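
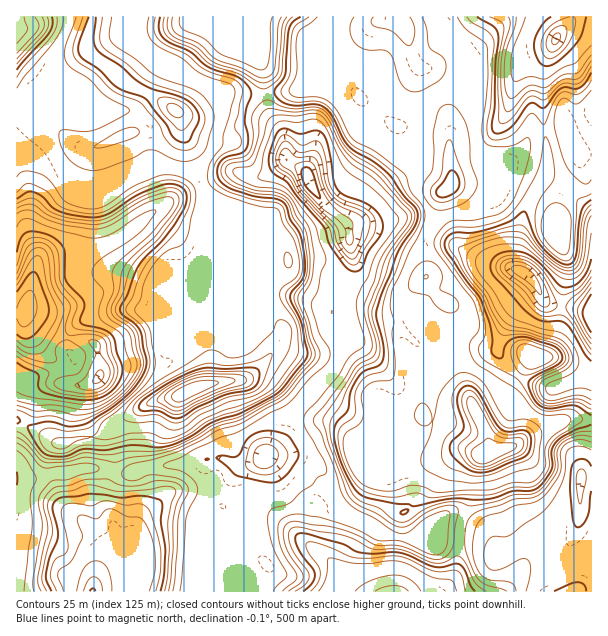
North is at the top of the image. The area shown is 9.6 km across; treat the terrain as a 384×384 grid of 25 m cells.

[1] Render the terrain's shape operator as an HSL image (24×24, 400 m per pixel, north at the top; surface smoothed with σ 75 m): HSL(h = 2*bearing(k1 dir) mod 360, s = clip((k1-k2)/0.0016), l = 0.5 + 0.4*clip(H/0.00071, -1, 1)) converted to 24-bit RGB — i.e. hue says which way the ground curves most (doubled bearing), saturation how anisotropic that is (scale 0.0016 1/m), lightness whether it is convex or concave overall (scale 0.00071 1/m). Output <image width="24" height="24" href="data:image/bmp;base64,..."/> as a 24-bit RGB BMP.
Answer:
<image width="24" height="24" href="data:image/bmp;base64,Qk32BgAAAAAAADYAAAAoAAAAGAAAABgAAAABABgAAAAAAMAGAAATCwAAEwsAAAAAAAAAAAAAMCuWr9OjUrWQ2oBtcmiF2cGaMFKQWl9+e4aFfoeHT4CDOEMSsowft7CFYZ+udrB5dXTAc3fWz9mgLDldvkJZkl6dpnu4RJapK0ZxuMx1pHphnH5xineLz9ObSDedU1mAfXeBh4d2ajp5m16wn+vOdsSsRLzGgZjU06VBNhMm+a1QTTJad4FojnR2dYaGfHWOQ0Z7qXk/krFznJNxfZeaxsmTkj6UUFN+dnqEhH2FN0KSse7UZbd8p31VaSAXSCYDaXwJJk9S4seAUExncoRpdoFxhpN5T1qZYz6dpt/Xm7vLfJa9gHm9y4OowlhsQGt6cnB/eoOHXJ2PipNFmH1NbBY0mUkwTMRR02KDeHIbepgNiXE2SmosXYgjVa5PJi15gKhNR7IYi446rYRDRmYnrZM+4oy3dDe1eZKccLa4dV68oWmOkWFoghF/vea7maTIcGKzq43OtVrQw8RJVEnD4em/F7JxFyNOfik38Z83L3EKYm8UfHItdncMLUABQGIkjIBMdqYyHiIYooVFejJzQ+hilr2PgH2GcXGPi1OupVLl7tX2WVjvWO14UyavKh1PRtT11+70yKz/4L36oHjJcGm556O9MbZRHlcbp48wPl+MWqyTQCyGrejAr3+Tgnx+eIB9R4OKnkA/q/lvTVj0/mvk/z7EGGqPPYDRgayQQ3aoSj/f/aj/93b+8qaQq3hARVGqwcg3Dl0ULIliOom3r1BevotegJCVhn2NW1V/gULLrf+dVyBCNvqQl3H62cz8oKM/S2sTPkgHDCcWZXQt7JFI1L7/8sz/3Mz/zs79r6HnEZJlIWRNLFyO2svGqGiolYJxWHOHZPaCzx9zab2bek0AFi4FhnkTU2/U3irHzKqyEApHOYgl6+gVNHcXUoAKgXYVzBUW5Gys3aLECpfBHHBrbbc40yI+mKaBg354crNMWYhNjhp0+tHyzOj/DO/9MRQ7smCG0UcYIRBATW8rrOB2i5iAfoh0g4NvZXlopJpg4O/ALhF2bWKBJxQ0vt55m4trhYh4rpNvQbR3EuP/ju7R7jVWR82oMDpQYUVA3XWMc0fpp5jskNqpgYd8f4mBhH6CeXh+dKJ4yO+dOw9WcnCLKR+j09Kajpp8iHV2krGJgN6oJT5gJp8u7msTaykRDCk7oEiTeshxN3p6e6VOw5qIfod/g4B8g3x+fHyCuqlqxHcHHVljbXuIIlZ/1ZiVtXN9Y6p0qOu5qCavdL/IRQQ+/3cCyts4BRtEQ5CctcCRVnyfRZCzzJ2wqIWdjnuGfYB/gn+BinaM8+zYDSeHTuDgWh6bWK2WzbSRp9ymvX8pizwaMhIBLAcX8Op0tPSvTg9qJpZMk6k9YIA3J29AQodw1nyRn3JyhYF+fYCAeY6C3vHDJiWpDyNoLkyEN5aS6p+j9MUnSQwQdGssVTGeHR3i1PfV3LJvNR1QsURVvIk/pNFUFWccDkUhoTN20JCEgY6AfpWmpdHDZtR5TFndMwAeN1AdVpUoWFYN9pNrc2W/up/VWpvMGLnh1taw5CE9Jy+hfLvEorfMxKLP3obYLYhKCCsVrPVNd+XKWLDa1Lxg3aNtMwAr5JyKYq3OeSVweOG/8aXRVNS0bXWWu46aI36EtZhi4Ud6ZVuzb5yhj4ZvgohpoXadtoPQXW3bjuNyVFkKMjEEHsoEcgAMCAQv2KtnbCwyWsKIaMWFPpRR4I9rcGWLo4mKVW6Wh0eEr7CMh2CDdI6OfIutrIPAp2mfWVuEtU1QZcFhs2LYu+bknzU+XxJ7Hl+LzClNoOPThczBc3ONV6WGsZRqQ8KxrmfDtmuWT0CchqiAgJWSfI+JbIJrYH1Zs2BhiyN6wtuHhNDOYVulrKpVjCRtg5MjGA0mgfF/iKyVhGlqeYZuaJd9pId2g8gzFDpi2HmXql3Okl+ZqIWLhX97fHF1gklVmWoyWO/1uvPkwCiRuX2cd2zDexD/7M3zQoL0f+GmgGduiHuJhop2bIhujnx03+CYAR0ydNlwsYTnlk3a4J+omHaDgEFVSM26t/LmjDdDi3E8bdW7hLvd2jfPIw8+4YpspIyBiniCeoSKd3OCm4N9dZiadoaG6+irDh09SJQ0IqosUB5qQsWV13u1xH3cY+WUfDlDZLyLh9zfw05qRhwYdUg5HCJU2cqTnJmCgXyCiHZucV9mfrhkfmqDfZKO5c6rGSljbMJGDTFOM6JGIlIpq44jxcVZ1I1UZGuGutxSGS4RazcvgmtyfnyCJEZ/q97NzIa0hXKOnXWue3+5h8y3aXKRcLaKmoS/3lHiuUtzDEFPYaQ4"/>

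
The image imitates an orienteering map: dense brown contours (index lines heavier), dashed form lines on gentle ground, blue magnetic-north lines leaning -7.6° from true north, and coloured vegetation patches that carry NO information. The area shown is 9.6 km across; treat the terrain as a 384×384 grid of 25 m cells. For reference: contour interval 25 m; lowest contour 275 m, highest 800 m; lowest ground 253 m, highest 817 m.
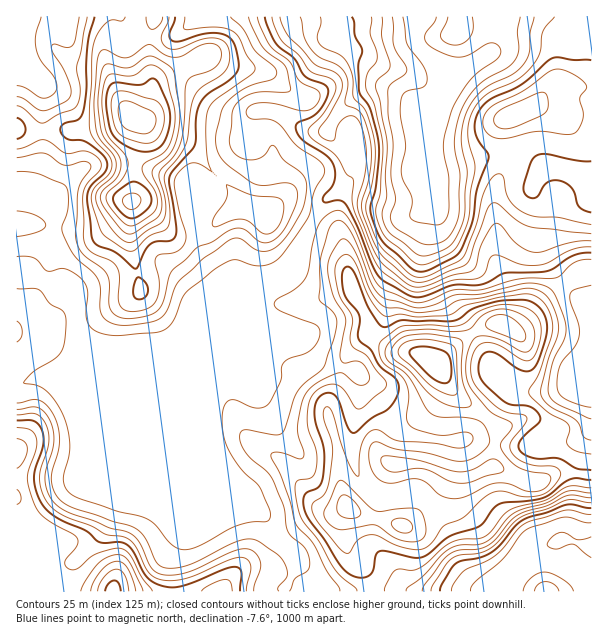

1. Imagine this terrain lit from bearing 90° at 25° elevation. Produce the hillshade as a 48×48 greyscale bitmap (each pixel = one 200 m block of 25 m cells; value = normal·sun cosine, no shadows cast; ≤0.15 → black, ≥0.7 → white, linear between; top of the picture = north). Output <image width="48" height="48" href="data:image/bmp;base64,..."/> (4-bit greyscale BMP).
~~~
<image width="48" height="48" href="data:image/bmp;base64,Qk32BAAAAAAAAHYAAAAoAAAAMAAAADAAAAABAAQAAAAAAIAEAAATCwAAEwsAABAAAAAAAAAAAAAAABEREQAiIiIAMzMzAERERABVVVUAZmZmAHd3dwCIiIgAmZmZAKqqqgC7u7sAzMzMAN3d3QDu7u4A////AHd4dTWcyodmebyod3dlaJmau6mYdlaJmHd4dUSd24ZVV6uph3VFeZiJvKmZh2aIiHeIhlWN65dlVYqph1Q2iZh4vKmZmYeIeHd4iHaLyph2ZWiYhkNHmHZoq6ibuoh3iHd4mZiKuYh3dmeHZTNYiGV5qpic3KiHd3eJmamZmIh3d3d2UzNnh2aKqYib3bmId4mrqZmIiId3d3d1MjRXmXeJmImZu6mYdqvLmIiHd3d3d3dlMkRHqYd3d4mZiIm6dszbmHd3d3d3d3dkRFRImHd3ZniZdmnLhs3aiHd3d3d3d3ZkVmRYhmeHZ3iIh3iqh83bmHd3d3d3d2ZVd1NYZFeIiIdnmpiJmLzcmHd3d3d3dlVnh1NYZWiIiIdnq5h4iKvcqHd3d3d3dlZ3dURoZoiIiHdmm6h4mZrcqHd3d3d3dmeHVESJdoh3d4dmiqmJqnnLmHd3d3d3dniHUzWadnZmd3d4mZqaqmiqh3d3d3d3d3h2UzWahmZVZniqmJq6mHiId3d3d3d3d4d3ZDWJhmVERou6mJu5h4iId3d3d3d3d3d3ZlV5hlQiR725iJvJh4iId3d3d3d3d3d3d2VndDMjWd64d4zKh4iIh3d3d3d3d3d3d2VWYxJFec24ZYzaiIiIiHd3d3d3d3d3d3VEVDNXiaynVZ3bmYiIh3d4iIh3d3d3d3ZDRmRWeIh2aKzcqYiIh2ZniZiHd3d3d3ZTR4Znd2RFeazcqYiIh1RXirqHd3d3d3ZDWqiHZlRFeJvLqYiId1NGi8qHd3d3dmUznLmXVFZlVoq6mHiIdlRGirqYh3d3dmQlvbqnVGdlVniYiHd3dlRWiqqZiHeId1M33su4VFZVZ3dmZ3d3ZVVXmZmZmHeIh1NI39u5ZERGeIdVVnd2VFZXqYmZmXZ5mGRZ79updTI2iIdmZoh2Q0VYqZqYmXVquWVq79uZdSAmiIh3d4iHUzNHqruXeHZqu4Vr/9uYdjAViYiIiIiHQhI2rOyXZ3d5u6d8/8qYdkEViZh4iHd3QQE3rfyHZniIq7mL7suYhkEmmod4iHd3UQFHrfuHd4iHirqaztuYdkImmYd4iHd3ZCEmrduHeJmHiaqqvuyYdkI1iYh4iId2d0EVm8uXmZiIiJq5rvyYdkNFeIiIh4h2d0Elecy6qod4iZqonvyYdkNWeIh3d5h2djE1ec3Luod4mql3ruyYdjNGeId3d5l2dSA2it7bqph4qqlmvuuYdjI1eIh4iKl2ZBA2it7bqqiIiKuHvtuYdjEkaIiIiKl2UgBHms3LqqmHd5zKvMqId1IkVniZiJl2QQFYiby6qqmHeJvdy7qIh2Q0VVeJiIh1QgJneLuZmqmJqpm926mYiHZVVUV4iHdlQxR2aKmImqmavKmrupmZiHdmVURoiGZWUzaGaJdnm7qqvLmZqqqph3iHZURnh2VnYzeHeZdWm8u7u6mImruYZniYZUVod2ZnYzeHeblmebvMuqmImrqXVXmYdUV4d2ZnYzZ2aLuYiJvMqZmYmruoVWmYdlVndw=="/>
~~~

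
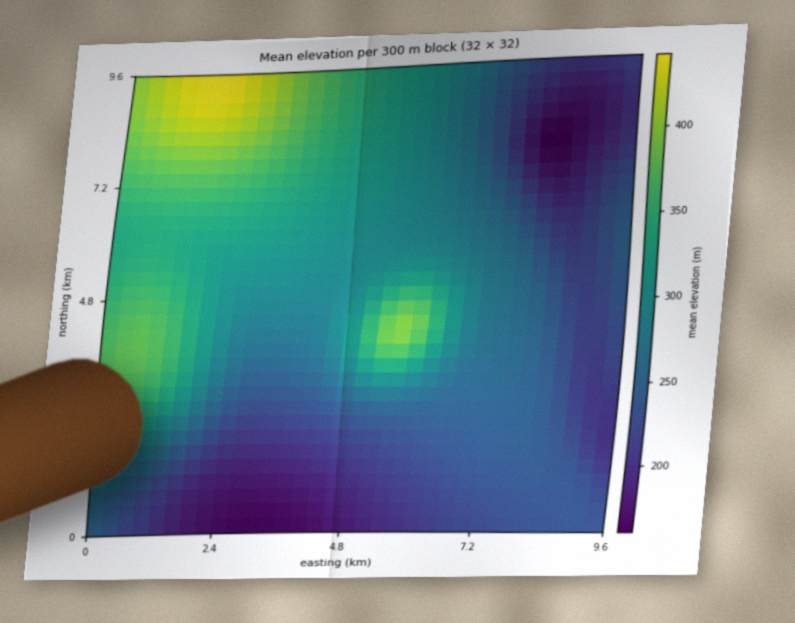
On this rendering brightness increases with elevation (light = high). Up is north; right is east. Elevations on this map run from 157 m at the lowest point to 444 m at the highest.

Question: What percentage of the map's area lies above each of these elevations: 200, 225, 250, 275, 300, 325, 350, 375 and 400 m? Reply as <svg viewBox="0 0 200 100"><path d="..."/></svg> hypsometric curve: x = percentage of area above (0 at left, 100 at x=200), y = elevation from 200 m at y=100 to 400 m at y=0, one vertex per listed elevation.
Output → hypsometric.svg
<svg viewBox="0 0 200 100"><path d="M180 100l-26-12-34-13-22-13-24-12-22-12-20-13-16-13-8-12"/></svg>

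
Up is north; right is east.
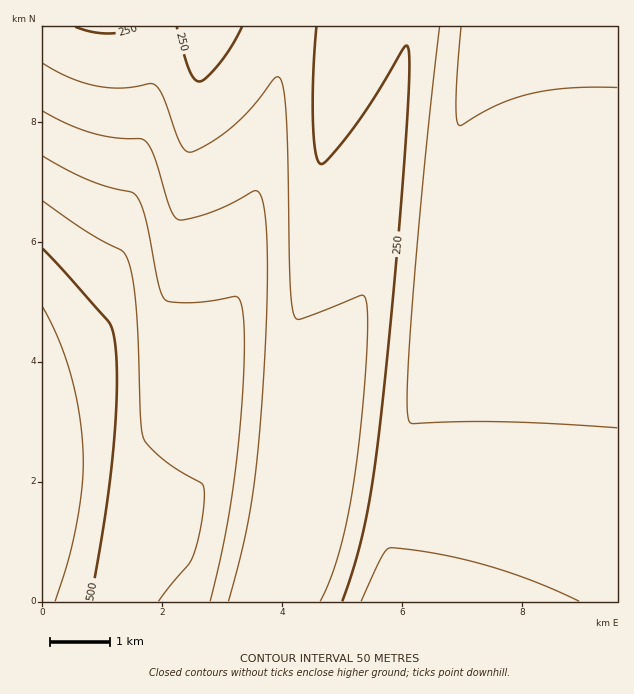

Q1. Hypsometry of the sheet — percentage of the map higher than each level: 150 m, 97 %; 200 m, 74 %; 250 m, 57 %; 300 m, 43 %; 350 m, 28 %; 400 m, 21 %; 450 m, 13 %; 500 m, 6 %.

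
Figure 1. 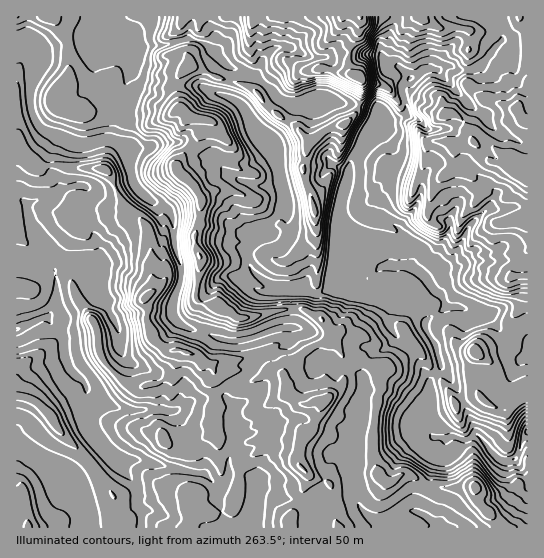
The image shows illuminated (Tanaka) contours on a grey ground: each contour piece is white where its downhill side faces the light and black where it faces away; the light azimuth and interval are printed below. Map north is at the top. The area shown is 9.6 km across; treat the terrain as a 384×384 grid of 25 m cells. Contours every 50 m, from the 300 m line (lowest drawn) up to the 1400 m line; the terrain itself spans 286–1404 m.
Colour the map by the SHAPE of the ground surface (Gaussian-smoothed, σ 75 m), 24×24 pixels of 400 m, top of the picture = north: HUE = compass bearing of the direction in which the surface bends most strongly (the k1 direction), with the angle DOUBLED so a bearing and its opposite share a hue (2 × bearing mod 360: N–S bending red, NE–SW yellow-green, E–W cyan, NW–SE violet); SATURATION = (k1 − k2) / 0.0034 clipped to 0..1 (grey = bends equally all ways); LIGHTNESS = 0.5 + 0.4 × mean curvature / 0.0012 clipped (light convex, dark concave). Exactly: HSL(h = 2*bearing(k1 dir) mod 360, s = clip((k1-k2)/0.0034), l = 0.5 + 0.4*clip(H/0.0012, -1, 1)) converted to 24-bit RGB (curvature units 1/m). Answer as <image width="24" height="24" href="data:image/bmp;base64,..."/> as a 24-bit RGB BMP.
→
<image width="24" height="24" href="data:image/bmp;base64,Qk32BgAAAAAAADYAAAAoAAAAGAAAABgAAAABABgAAAAAAMAGAAATCwAAEwsAAAAAAAAAAAAAosuIYUmKinWMbGN7k59zRFecjJJOo3Zio5Z2fmaYd5FwR1V4u9aoeEOXkpl8gbB7kEV5SaNWqY9OjD5yaINMmYY6k/C2U0+1v8mOWktyf3N4cV97osqnXDONlYekg6ain7SdWUKEqJeHU2t9jHVLqndFeK1oXUaGpFeMtKmAUmd2h5m6aFfB2fXWL3O8ekeGs1dVfl54eWpvdb2LTKujbzmMfrZXkXwmeVonnY07oo1cYE9igkZgxfG8R4S6YT+Cc52/mcTk1eX1LYbNRjWl8/PYPCdhxT61gWRcf11gYLxhVtGfYCdBb083rF49h9DQdnepa7hlbFanbGioYZyv2sVxQ1ddT1GBq99oOZhRZTklYjs4NnBO7eFUPwQWAN4Ld2BzwpdZhuSwXyVfdHKyo7DVudzidlyxpl2lscmSQkV7e4lrXHWA2aqgRZqWYnGD3ut0O3NnclFvg0dXrHIYNSEGpKlDHqEGUH2byfTVfj5/UWCLgVg2cGoYZWwZXV4mcIhaxJ1+SFWEp2+ZhVJXW8tn3a6NQ3dy0LNOqlREOmVfUzWF9N3HfC3KvuDo5Tj5jca3l3ZggFV+ZzlgrUZuxdPmmI7QZXeiim1SjKdNX5WcTXx+mMuNRpB+2H+DrFvGP1iR1ZGEToiNHkFq4Suet9ScgVpahGy0xH2BgHBibkFykTN/rPjQbCVHfTgppXNMbc+roaLXan+1YXyoyZq/fl97goVZom5QWIyv4M7gnlC2HqO0azRg28NFWMSBR4Fkqk5cunuTSi5v0O6hIEuEniydr+zKx+T0anjeZzshe2gcqI1ITpBmyW/Fv2aWbqF7WrRmOZFP1JV0RhJuVs7U49jzkUyrmmRkPHkchmA2RTd03fnSMApHXJtEvfKWLgsYXCgRiUstmffhD9qYRl8kUDwcmvGukprPlJ29UDCO0ZlnLjiCZ7BhTHEpoi5hq3VoqIynRIOTULWKfdoYPw9K49+q5dmAAgkx0vT21fP2VbLHlyLinH7/e8n9xaJKk002hzg1fElIlGhfaHaddzs3XjclSk0ZmrIqmYq4ek2hgct8ZUZwPESXesV/7rm1ABtU//OvI00LRiAbaDQqdGkeUVwSQ60VemxafXxsfY2MjI9+eFZsb0GyvaDa0cvqu7DlhoBahlaAkYlPZWpSPVVUcZpSwNidHwA49fvQX1/VPDekg33GraLMuma4FexqbnCBg3p0fXpnd2ZbgFtkQmg4Z49Cc5ZQqYFXd6KOe0tznYOCYFudYICLXqRztd+UDwA1/P/MUi5OT0h5RXtFflxsz1uFKv1haFN3hHlwgnKHdTBKp4UqFcZ8ODTVlK5HeI1Ck0ydgoynlpyralipipOjo9/Jz0LKGAop//PMTjBjekdKQpxLQmt+50dWP/k4S0aLmWNkgDNfGhqn7PfUQwjpAJVgn3TniXragmxMR3c8gahebkZyndVulVkYLgUMRF0u2v3Og1DPhqzXlaDTKBdUtviK43WIFzBaq22gMDiZ3IT8579wO1Nu2bKPI2J3pW8yc4She4Kzd1XTaFTt0PvVGAIxxavn1vXqYM17dT1Fp5sqW9KwIAxF7PzP5kBGCBUupHeMSnmU4F6MXMmsun/DpUR4aEmwl9DPicazYI6uN51WT40r2SweHyxVGGk48MCYljtAe0pBjOqsai9tHxlE/u3FPg4vAPQqQpiRimWhYyRz0a50rrpqYJC0h7HIbq3Dn7xsVR0hdE8weZo/gHA0hTCoskMpc6cYpMNFz/XgWC2IWiM/HURow/nb2ID/+uzRDDY1Rj1eUdTp/0AJvLAjpdO7ciJVnmRBwRF3zI+8l8HLj46xb4CqOkWRlpPX2ufxm+fy2YytQQc1cCXofPTRbmg3MWQu/2lUBHRiUDEZApB+sefdv+/raw8yQISxoMfYFlTF0KKZqZV6bXSNh3SDOVZsmYtWzeozKhUJQxcFGnHxaPR6oRA3fpAcJRwOfUEnyf/Wif//ClGFvOi9lQdpmeXaV32opHtLtEl2PGhZ0b2RX1x8lX+ERlNzoUtzzKSUlKrkU3vchCgfHjeLhrfb49D7npf/zP/58b3MNwosW2cULTgMXmMZdpMPpINeh55Yh2JdY0Rep8RuZ1psfoliYlB4J7+Ig9cKr0UbTSVP1WyPOZtLNW4VXzQY03ot8MslbnsKKRRCvrmAbEdiKaGH3d6mNXZmo4FfODa9h82rdaaHXHCGnXqJZ3KLN1aB88HKbJ7Mb1XDMz7X2JPRgo3MQobBsErMupXZ8/fUAzup2bPWnd/kPY7jyo1YbkGPrrd6"/>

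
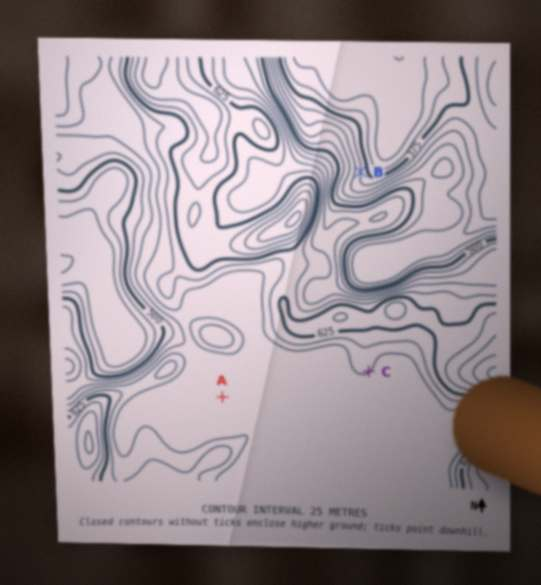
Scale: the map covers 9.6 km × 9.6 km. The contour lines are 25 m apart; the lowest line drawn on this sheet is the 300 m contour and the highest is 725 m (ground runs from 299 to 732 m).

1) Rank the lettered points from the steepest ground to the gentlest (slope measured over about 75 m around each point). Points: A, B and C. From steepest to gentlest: B C A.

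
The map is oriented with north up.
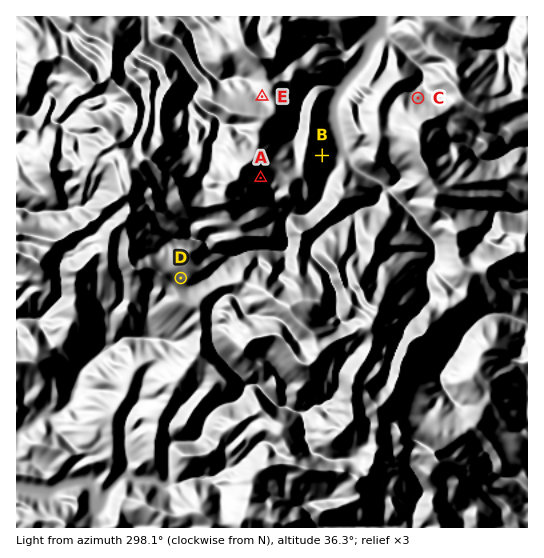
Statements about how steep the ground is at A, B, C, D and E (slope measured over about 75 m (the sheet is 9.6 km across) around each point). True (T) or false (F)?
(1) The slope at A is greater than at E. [T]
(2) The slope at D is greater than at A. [F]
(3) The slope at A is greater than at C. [F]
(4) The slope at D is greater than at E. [F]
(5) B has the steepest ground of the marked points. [T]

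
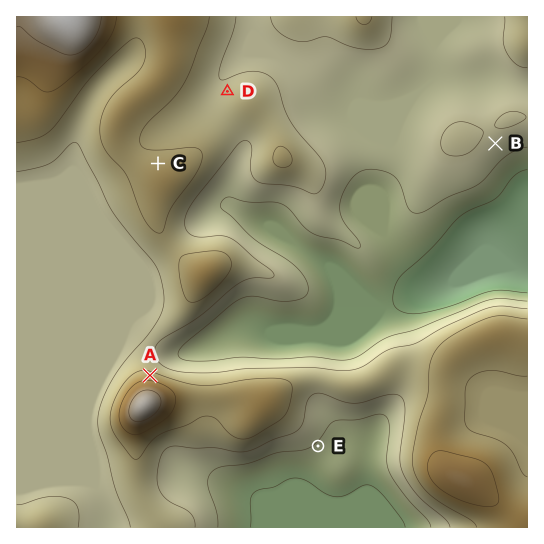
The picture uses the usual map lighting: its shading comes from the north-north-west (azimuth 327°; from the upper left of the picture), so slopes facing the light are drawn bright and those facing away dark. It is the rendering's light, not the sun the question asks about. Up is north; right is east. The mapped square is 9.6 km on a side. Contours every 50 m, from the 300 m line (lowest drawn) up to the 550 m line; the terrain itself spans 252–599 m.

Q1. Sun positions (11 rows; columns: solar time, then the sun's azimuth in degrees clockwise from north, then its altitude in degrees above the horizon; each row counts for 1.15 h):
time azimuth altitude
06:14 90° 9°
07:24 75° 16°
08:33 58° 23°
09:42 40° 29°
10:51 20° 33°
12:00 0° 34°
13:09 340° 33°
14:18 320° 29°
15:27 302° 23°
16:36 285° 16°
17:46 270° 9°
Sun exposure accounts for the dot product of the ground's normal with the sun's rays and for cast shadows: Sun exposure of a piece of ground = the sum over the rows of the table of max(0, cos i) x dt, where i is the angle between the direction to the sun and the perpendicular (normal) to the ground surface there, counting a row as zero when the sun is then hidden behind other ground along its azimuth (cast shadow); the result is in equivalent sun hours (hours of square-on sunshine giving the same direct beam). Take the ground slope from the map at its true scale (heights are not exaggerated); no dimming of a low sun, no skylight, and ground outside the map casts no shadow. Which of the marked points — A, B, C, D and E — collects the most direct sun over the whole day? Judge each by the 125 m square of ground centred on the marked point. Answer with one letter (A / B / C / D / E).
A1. A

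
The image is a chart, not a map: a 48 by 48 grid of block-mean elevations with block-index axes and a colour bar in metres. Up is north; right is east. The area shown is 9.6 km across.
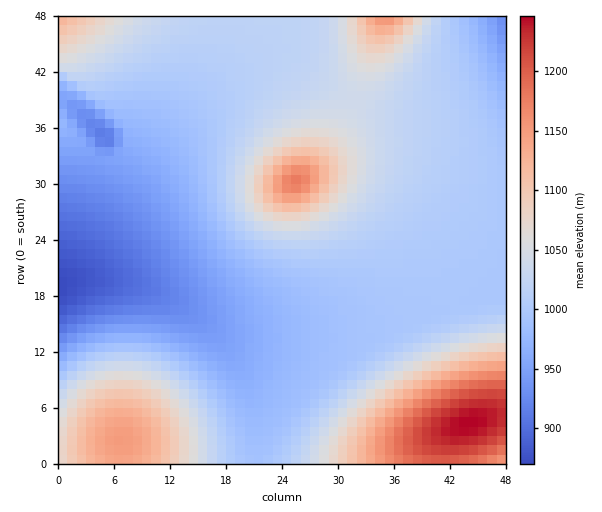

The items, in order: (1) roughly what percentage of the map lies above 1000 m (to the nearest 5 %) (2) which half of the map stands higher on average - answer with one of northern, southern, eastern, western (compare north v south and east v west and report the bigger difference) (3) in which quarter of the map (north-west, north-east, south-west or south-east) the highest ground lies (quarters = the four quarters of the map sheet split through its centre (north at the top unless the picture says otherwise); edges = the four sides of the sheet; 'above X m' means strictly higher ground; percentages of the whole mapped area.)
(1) Roughly 60 % of the ground is higher than 1000 m.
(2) The eastern half stands higher on average than the western half.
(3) The highest point lies in the south-east quarter of the map.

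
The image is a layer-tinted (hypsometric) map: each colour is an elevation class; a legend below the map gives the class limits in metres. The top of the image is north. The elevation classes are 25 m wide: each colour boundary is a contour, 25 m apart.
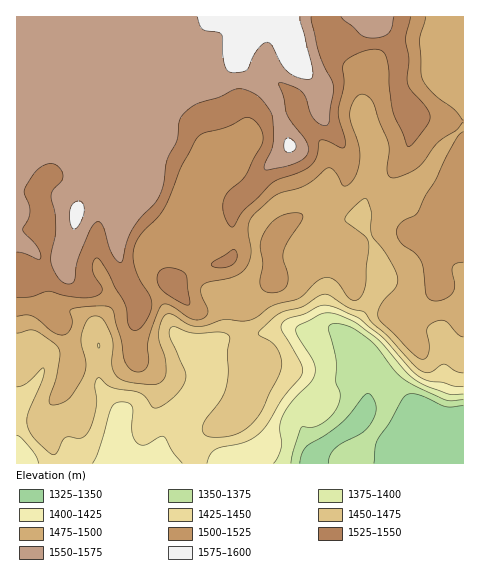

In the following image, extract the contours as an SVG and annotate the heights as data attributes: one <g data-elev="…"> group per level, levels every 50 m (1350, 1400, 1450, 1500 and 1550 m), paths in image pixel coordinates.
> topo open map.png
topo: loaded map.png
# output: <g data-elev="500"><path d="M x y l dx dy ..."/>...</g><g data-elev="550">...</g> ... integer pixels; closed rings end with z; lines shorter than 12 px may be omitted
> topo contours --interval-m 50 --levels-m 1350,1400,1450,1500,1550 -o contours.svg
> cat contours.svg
<g data-elev="1350"><path d="M300 463l2-9 4-7 33-22 10-9 15-21 4-2 2 1 4 6 2 7-1 7-4 9-9 10-20 10-7 5-5 7-1 8"/><path d="M374 463l1-16 2-7 13-18 12-23 4-4 5-1 7 1 28 12 17-1"/></g><g data-elev="1400"><path d="M273 463l5-6 3-10-1-20 3-11 10-16 18-18 4-10-1-10-16-26-2-8 4-3 21-11 7-1 7 1 22 10 22 17 28 31 13 11 28 11 15 0"/></g><g data-elev="1450"><path d="M17 387l10-4 16-15 0 9-15 35-1 12 2 7 6 8 14 14 5 2 3-3 8-14 4-1 12 1 4-3 4-4 7-24 1-8-2-14 2-7 4 0 5 6 6 4 28 5 5 4 8 10 6 0 9-5 9-9 6-8 3-7-1-8-15-33-1-5 2-4 4-1 19 6 29-1 6 3 1 4-3 12 1 21-1 13-6 14-17 22-2 9 2 4 6 3 13 0 11-2 13-7 12-12 22-47 0-9-4-11-6-7-12-7 0-3 20-18 23-7 16-10 7-3 5 2 20 12 14 4 9 11 15 13 25 28 8 7 5 2 5-1 13-8 12 7 7 2"/></g><g data-elev="1500"><path d="M17 316l9-1 6 1 21 16 10 3 5-2 4-7 0-6-2-8 1-3 21-3 18 1 4 6 12 50 7 8 10 0 5-7 0-24 13-34 4-2 4 1 19 12 6 3 7-1 5-3 2-7-7-15 0-7 6-4 28-7 10-7 4-7 2-9-3-22 1-9 4-7 17-15 10-7 26-8 22-17 4 0 3 4 8 14 5-1 5-4 5-13 2-15-2-12-7-19-1-9 2-9 5-8 4-2 4 1 5 3 4 6 15 40 0 8-2 19 1 4 3 3 9-2 17-8 6-6 15-19 18-13 6-7 1 0"/><path d="M266 292l13 0 5-3 3-4 1-9-5-17 0-7 5-10 14-22 1-4-2-2-11-1-12 5-8 7-7 11-3 10 3 19-3 18 2 5z"/><path d="M463 132l-4 3-6 10-35 67-4 4-13 7-4 5-1 4 5 11 13 10 7 7 2 9 3 25 5 6 10 0 11-6 3-8-3-19 3-3 8-2"/><path d="M463 120l-10-11-20-16-11-15-2-38 6-23"/></g><g data-elev="1550"><path d="M17 252l8 2 13 5 3-1-1-5-3-7-14-16 6-12 1-7-6-21 12-19 9-6 7-2 7 4 4 8-1 5-8 9-3 7 4 18 1 15-5 31 1 7 5 10 9 7 4 0 4-2 6-27 10-25 7-8 4 1 2 3 10 30 5 6 4 0 5-20 5-12 8-12 15-16 6-9 3-11 3-21 10-21 2-17 2-6 14-12 25-8 15-8 9 0 12 6 8 7 7 11 2 10 0 20-2 8-6 13 0 5 22-3 17-7 4-6 0-8-4-7-16-22-4-19-5-14 2 0 10 3 10 5 5 6 4 15 4 7 8 6 6-1 5-39-14-32-8-36"/><path d="M341 17l20 18 11 3 11-2 6-3 3-6 2-10"/></g>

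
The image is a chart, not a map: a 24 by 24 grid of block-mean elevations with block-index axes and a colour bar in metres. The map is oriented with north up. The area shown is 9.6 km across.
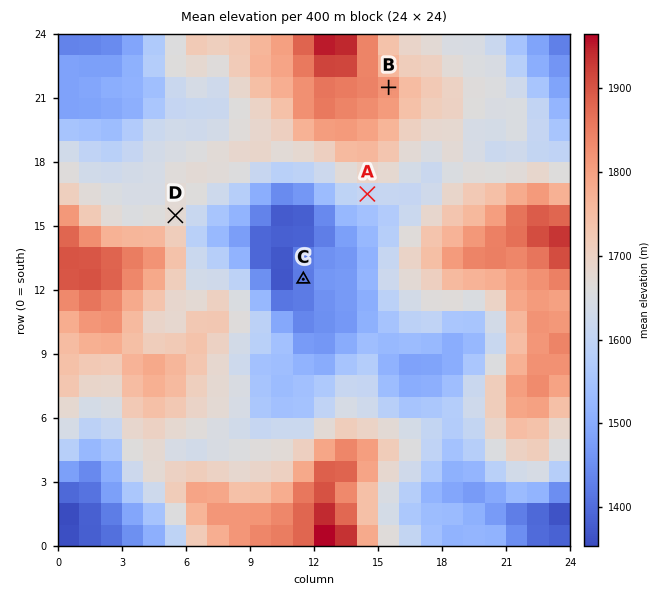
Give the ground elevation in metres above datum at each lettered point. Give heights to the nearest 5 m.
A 1610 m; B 1830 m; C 1420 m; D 1680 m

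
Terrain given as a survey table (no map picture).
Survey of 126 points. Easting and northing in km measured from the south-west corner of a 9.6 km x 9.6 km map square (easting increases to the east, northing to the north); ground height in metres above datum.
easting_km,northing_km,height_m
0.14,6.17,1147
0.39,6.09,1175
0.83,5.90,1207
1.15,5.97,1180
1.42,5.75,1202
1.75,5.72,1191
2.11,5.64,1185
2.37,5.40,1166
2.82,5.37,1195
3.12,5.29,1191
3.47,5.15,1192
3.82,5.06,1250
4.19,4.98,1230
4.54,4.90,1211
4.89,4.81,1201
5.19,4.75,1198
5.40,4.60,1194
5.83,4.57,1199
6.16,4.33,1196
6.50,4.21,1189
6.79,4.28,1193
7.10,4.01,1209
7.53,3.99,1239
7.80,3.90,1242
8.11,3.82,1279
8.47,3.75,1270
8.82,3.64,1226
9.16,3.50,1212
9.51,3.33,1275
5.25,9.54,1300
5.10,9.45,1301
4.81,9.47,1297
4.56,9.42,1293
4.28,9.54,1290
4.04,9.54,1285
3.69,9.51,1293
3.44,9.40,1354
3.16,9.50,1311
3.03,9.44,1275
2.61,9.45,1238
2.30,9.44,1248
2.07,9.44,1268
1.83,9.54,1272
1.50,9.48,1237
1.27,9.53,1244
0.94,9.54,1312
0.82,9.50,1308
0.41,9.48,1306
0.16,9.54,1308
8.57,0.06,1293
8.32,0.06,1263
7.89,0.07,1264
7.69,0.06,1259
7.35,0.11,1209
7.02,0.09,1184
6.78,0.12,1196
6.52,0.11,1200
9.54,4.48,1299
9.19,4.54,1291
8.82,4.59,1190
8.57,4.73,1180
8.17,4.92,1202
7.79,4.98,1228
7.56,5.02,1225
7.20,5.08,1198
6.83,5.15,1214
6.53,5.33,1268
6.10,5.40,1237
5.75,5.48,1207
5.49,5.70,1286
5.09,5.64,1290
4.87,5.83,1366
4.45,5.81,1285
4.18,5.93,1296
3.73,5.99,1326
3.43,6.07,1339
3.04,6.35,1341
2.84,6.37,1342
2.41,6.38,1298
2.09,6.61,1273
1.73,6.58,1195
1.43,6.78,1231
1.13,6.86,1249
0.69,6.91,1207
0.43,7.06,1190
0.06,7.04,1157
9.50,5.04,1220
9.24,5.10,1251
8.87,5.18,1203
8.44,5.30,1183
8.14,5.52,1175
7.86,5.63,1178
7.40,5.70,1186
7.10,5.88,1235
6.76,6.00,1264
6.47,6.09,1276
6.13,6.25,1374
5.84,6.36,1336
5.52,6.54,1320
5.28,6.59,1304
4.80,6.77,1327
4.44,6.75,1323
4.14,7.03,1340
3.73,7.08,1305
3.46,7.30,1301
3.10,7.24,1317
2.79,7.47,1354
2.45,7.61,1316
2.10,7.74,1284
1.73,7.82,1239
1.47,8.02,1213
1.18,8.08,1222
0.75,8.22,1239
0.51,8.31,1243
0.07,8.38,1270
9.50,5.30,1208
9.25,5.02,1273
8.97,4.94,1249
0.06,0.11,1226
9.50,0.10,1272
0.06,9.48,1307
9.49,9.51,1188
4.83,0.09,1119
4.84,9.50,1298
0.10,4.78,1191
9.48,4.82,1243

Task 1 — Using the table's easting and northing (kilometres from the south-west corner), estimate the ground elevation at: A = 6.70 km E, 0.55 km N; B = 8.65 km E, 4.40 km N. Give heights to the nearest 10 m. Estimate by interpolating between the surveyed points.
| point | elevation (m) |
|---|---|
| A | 1220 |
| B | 1180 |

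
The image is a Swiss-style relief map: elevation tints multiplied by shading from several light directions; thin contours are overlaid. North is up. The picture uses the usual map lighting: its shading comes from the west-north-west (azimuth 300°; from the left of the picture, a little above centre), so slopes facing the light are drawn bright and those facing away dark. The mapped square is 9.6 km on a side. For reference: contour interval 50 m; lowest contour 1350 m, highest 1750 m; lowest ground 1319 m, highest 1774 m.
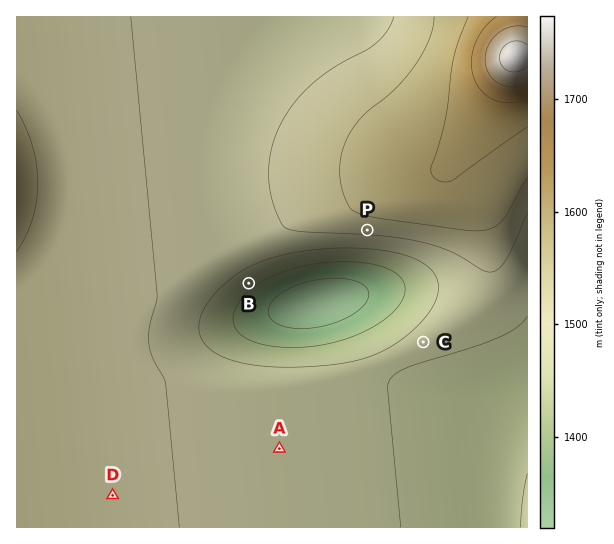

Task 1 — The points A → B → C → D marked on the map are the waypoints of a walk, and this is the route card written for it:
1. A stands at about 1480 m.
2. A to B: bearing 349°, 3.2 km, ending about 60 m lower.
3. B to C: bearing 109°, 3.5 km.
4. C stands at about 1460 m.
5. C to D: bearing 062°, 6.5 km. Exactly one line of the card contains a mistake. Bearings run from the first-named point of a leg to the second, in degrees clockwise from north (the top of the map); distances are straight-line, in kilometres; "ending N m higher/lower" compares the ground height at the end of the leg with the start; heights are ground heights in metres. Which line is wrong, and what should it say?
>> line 5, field bearing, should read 244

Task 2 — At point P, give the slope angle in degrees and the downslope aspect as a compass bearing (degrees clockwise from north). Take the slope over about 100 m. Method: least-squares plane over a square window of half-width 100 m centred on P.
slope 9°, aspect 185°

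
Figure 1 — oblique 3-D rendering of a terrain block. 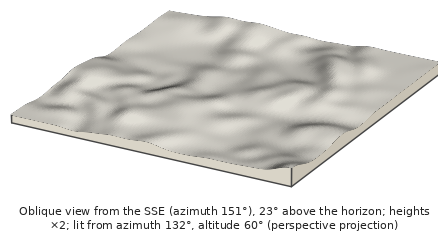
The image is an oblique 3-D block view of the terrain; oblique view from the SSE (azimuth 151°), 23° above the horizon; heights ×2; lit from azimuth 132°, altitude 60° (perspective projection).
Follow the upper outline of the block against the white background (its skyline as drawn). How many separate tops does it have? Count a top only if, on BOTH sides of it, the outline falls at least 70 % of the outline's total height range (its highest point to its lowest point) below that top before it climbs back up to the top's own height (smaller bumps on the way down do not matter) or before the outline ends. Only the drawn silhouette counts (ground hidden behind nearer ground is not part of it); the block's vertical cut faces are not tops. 0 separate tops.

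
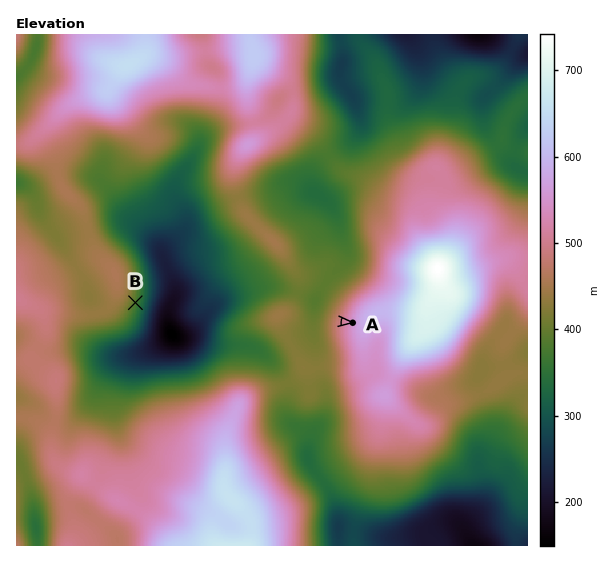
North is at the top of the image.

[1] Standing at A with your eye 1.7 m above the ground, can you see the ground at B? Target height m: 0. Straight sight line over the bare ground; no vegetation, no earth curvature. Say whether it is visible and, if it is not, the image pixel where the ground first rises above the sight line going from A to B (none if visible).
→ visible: true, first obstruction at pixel None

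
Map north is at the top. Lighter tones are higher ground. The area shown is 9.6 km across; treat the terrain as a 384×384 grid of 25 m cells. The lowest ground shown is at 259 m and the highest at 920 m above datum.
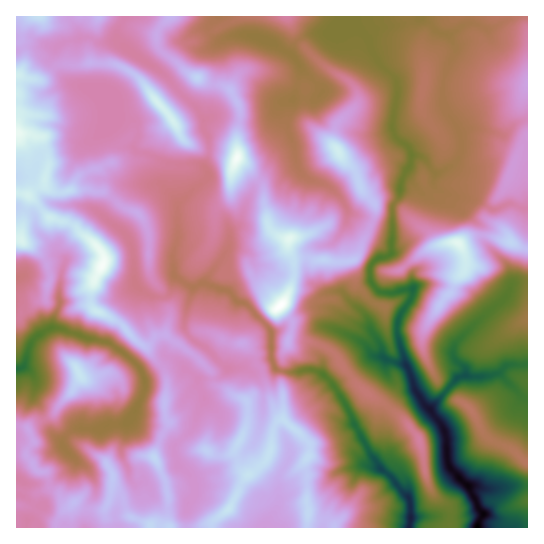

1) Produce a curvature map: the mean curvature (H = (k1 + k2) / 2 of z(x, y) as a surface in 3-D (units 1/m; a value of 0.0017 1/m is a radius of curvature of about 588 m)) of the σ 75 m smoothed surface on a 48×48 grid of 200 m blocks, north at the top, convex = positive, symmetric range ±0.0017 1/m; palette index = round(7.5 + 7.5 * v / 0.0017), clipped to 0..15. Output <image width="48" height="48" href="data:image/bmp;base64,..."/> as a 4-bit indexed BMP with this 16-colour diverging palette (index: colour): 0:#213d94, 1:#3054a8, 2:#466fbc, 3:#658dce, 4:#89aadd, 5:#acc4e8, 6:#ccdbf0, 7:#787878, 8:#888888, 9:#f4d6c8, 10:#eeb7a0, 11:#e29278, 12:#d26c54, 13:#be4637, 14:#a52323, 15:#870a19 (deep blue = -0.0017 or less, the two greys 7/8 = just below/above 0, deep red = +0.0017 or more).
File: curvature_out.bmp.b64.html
<image width="48" height="48" href="data:image/bmp;base64,Qk32BAAAAAAAAHYAAAAoAAAAMAAAADAAAAABAAQAAAAAAIAEAAATCwAAEwsAABAAAAAAAAAAlD0hAKhUMAC8b0YAzo1lAN2qiQDoxKwA8NvMAHh4eACIiIgAyNb0AKC37gB4kuIAVGzSADdGvgAjI6UAGQqHAIdqd2eGecnHi7ZWZ3Z7arZoiRXJnHC5Z4dnqXmmpneEVo62d3eMeKt4mkKHnLA7qYdXrIW4hWa1ZlfWZ3aceHmXvRTLz1PZrHeJmMOqdmi2d3a4V2ZrWHXblQbseQZkSFWIZoK8R1qXd3aLlmd7ZJWrkGf3QCV1NmzcdCPqNmxWZlWaqVephkRBCFn1A6l3jItVU131fN1WeZiGjISNuYZxh1r1C7qIq3qER+mIeapXnae2WqRsp2hVlX32CLuqt2yDWHRHQ0t2WXWrWYS9p4kLh3/mBpuphqxWdVZWVFq3Z3VcZ5vIZnFbd96QBqyGZomNZFZXVVund3VbdbtWZ5CZiugQaMt2Z4NdxVdpY26Vh2Z7dqpWmjW5q7MD79l3d4VW3Ympszy2dnq7l6xohwq7qYBnX6mZdpZEfMmKxBm3domGd7x4cXy6aoCfI2WIaVZVbsnNojqWZ6VmeSIEFruHXSHfgiM0mVZ3z6qJIJp1jHVmpVp3aclVJQf4ZHuWRaSK6mtwCeZptliJs36ni7hVXAzlN7qZiKJqlQACz6iqRZqss1+IqWVnlT7EVImZh8UjETVq9nqkiqlooBqUM0eE0Y72RVeJmNhTh4v/hYaliHd5E8a2V4ll0Ur8ZVV4mbqnjd+2Vne2aHhkH/00eJda6Qe/plVWeZjXGJc0ZmaIaIhDms9jWHaqemKd64VVaYa4O85jVntnVlVWuF6mQzihMhAlmmZFWGWaOb6FRbhGhnlZl1ikeVZS7ZOJvsmENUOZN235NcdYmWdcdmiYvN1w3vZWac3nN1eXQ0n6NddXiYZpZ4qHuq3gAH+nWbcxi/11VZ+2NcdXeJZXh42DI3joY1Xf76Q8+8ZFS/tTR8dmh5dXe77cpke7UZZnncebxKWMzZU0Wbdnh5ZlboZnvVWNULuWRGWbhXWrh0NYvZdnh4aFfYZoa2NNkelmZEp2hmphIjV7mHd3h3ike2eJeDavoZZnd2WXVqqL3au3Zmd3d1q0a1d2dDnrklh3d3WMl2e4SXZ2Znd3dinmaVdVQ1rJdFmHiHdal3eZR5qYd3eIhir4h3ZWdpu3d0iGd3dYp3eLdWiriHZlVVn9hnZXm+uYaHZph3dmqIeIVWZndnd52Vf8VndWnvhmaGaIh3eHmbnaVnd3h4dvpFfZVXZXzYRWZWeIh3eGeqdmZnd3dnfPZGWpVXZ8mHaHZYiId3d3WJirh3d3dTf6ZWSbVXeISsqIdYmId3d5hpeJZ3d3dY+1RmW8VndmRpy4dHmHeHd4mKVHd3d3Vf1DVmjYVmd3ZEm4hXmXeHd3iZinVmZlXOU0q5u4Znh4ZXuXhmiXeHeIicq3Z2ZnzVNK/oiamZh2eslmdniXeIeIiadXmbvOpDWsdmerqYdXuWZ3eHiId3d3eWdmh4h1RXu3RFaHZmZ7hmd3d3iId3h2aYZVZnZWZ5tEeGZmZmeIZ3d3h3iId3h3aIaYhmlmiJp1V4dlZmiFZ3d3d4iHd4dneYrIeIuWd1nLhniZmayYd3d4d3d4iHeHZw=="/>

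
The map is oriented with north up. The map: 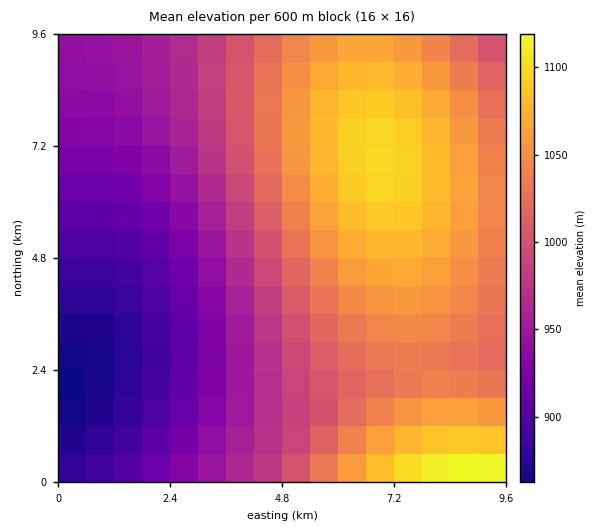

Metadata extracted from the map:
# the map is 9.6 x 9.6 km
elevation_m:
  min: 860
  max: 1135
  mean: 995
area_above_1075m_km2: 12.5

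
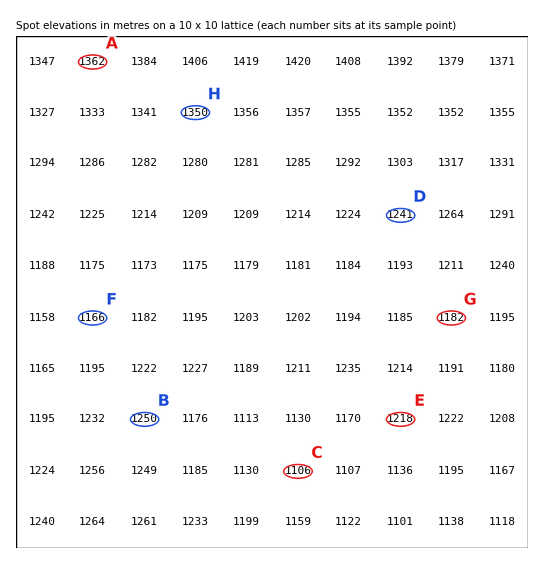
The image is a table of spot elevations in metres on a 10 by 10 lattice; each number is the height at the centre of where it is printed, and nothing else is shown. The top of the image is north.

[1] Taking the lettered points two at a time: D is higher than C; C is lower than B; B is lower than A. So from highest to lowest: A B D C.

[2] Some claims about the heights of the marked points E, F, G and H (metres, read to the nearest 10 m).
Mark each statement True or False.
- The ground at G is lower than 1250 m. True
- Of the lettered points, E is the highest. False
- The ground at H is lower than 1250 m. False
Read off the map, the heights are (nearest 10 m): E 1220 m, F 1170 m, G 1180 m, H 1350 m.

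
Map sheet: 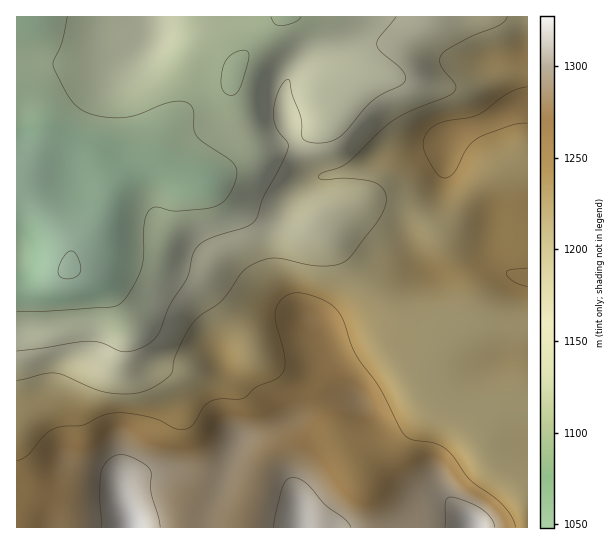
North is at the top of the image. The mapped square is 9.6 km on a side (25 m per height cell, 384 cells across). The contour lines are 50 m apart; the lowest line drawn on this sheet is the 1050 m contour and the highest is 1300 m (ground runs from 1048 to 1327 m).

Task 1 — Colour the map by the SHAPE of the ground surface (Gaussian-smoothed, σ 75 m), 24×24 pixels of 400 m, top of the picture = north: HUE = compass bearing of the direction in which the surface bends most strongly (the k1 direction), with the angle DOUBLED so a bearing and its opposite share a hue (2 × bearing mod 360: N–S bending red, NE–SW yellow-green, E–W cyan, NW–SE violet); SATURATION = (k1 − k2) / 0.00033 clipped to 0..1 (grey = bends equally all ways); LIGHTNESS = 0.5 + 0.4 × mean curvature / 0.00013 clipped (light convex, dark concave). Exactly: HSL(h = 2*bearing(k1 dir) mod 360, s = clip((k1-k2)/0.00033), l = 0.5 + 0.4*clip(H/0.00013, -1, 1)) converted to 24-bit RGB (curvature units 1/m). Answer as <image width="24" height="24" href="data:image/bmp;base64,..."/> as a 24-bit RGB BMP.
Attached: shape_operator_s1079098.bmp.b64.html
<image width="24" height="24" href="data:image/bmp;base64,Qk32BgAAAAAAADYAAAAoAAAAGAAAABgAAAABABgAAAAAAMAGAAATCwAAEwsAAAAAAAAAAAAAWWx9mqKHYVF/WEltoLtw5PHNkFaoSDp0kXtxmYpoSl5wSV2EoqmF0N2xdLvJkanYYirYv227mnKBT01wasiq1vXh3Nf0GABYanOVj3ZmUFFvUUd9zOCuwtJ8cT9aWFBnanyArpSJVnWCPFhxgrZ/0eO+aaZ5TzNDNiM2k1tisYWXeZ6vwf/YcumNcQImKwghgVCls2+NYIufOmqt4enTyZu0iGfFenvEXmyztIaJZ5OGN3GJjdOkxsSUllxdVytUQkddW6uJh4623O7cqPCYKAsWSBAbelNeUDiLxKzIqMLQLVel0NenicCLXXK7g27FqC/RzW+PupmFPH5hTpQwmIM7hkVEa0BnXIxjP6lNN6mD2/DQ1yNVTBJHgGF/ioCOM1pbcb1wr3pyNTl72+PHyZKkfEdjQUQxRihKz7io3d3utnvgumChoKJTYklAZUpEhKxNXN+ALLKJh3UoeBUle09vdH+Cf4yHW4anSqBNY61oRubmrOfmyYni32frtVfRPGKvpeWumEBMizNYv4qnyY3DpFLEjoa+2fLidNvHSiNNZjw7f11cgHhzdn5xeoBvlYDUsLXPidOuOKdVJiUPLBIHXU0ThGY2mVBEoXYfe3g0d52ysGGQsltQZI6Gk8ux2vDWdCZ1ZDBjfW96hXN+i3JwhIBqdXdlVGCc0a3D02t4ezYqIUBUPkDb4qPmkyxQYEUls+F5QahxPCYtcDUsxrp/hKV/d9h0r6FJXRtReWF6d3mAdHKLkYGfoYyqf3aiT301PHIuxGSF3sDmcKDWFTFPoSp47WPW3tTp1+TPfUN5PSRGnJ1gq8Rpmb5tiMpuVStMc0pxenuCeH6BcISCb4uFgZWZenugpKHEeW63UahyraNJeCIlIhEbJkUiU5lV1dm4xoCXvDGeWECRnLm5w9a9x+jShWu0ZDd8cGmBfnVvfHxsdXxpcnlfenRKc2w4b4gnO41KflSswmGvxyW5i1G3VY+yYqmHlrNxqU57t3KwfI7DrNfd2/Dsy7DbuS6skkaWi1N1jF5UgHRLbXZKZllJelBClXlOgM4BDyoJHyUOKyUQVjYrmZtaTW1jkYZUbX89dGJTmaaJhbGhiNacl7JsizdZqzV+mkp+mmGctISzqqTIjYXFdFmvjKLEr7/e7e7dO018O0dcUWNvWGlyo6RkQnZpkV6it7aMTq6dhriglbCUiLhwcUpPdEpqnUCIsH+dhHOcmbyuj7TDj067p4C7irSjao185NDCijuiVEhuSmxsUFJwrq6FUqSAM7SywtbbmKfUd4qsr3pVl20nT0UpSDwxWWZNo4iAn3qSpcGHZEhEWERPoXxmpZtxendtx31fiC5mimRrUn13O2Z5n7SRj72SKLqSQ7BjdkpjhCZDtCIm3oBCYGo3OF45QXxVW3ldpIlrtmtFeTwzPGxHbJ98sqqegHidkEtXo1mQpJqadoycOXKFdraLs8GgVYVWPkoqIh8aeEpzqoHB8cHV13qZYoBBMFMhHywVf30vhU4+vIhqQr1TMaN6hKSQfXifXFhsk3mPqqeViXONWXl7TJU/lI09dUYzVj8wLUEoIXAqLlxKxomZ6tf04M3+1ab/jmHPSLKeaXqRsMGcw9CnNHdhRGw9ZnNPTXFAV3xQpZtgdV1XgXZliYple2tYkF91hm2XcZSfT5B5HjYoPbsIIOUNNIKZpivp+dD7v57qpIPJq7ybzbKUc1VmUmZDR2A/bqZpRXBhjnpTfW5QboVSapJgZY+Qb4CehoepiZywWEqzjzavze6rK6MpEycSDiUaraxa1JjPsZji6Nrx6tTxzn/itnKjV0BGs5/DYE+ql3ekq4ukl6KMZptnUn1hUnpmaJFxcZ2ENSxyhUq67vXWe1+VUFNvKGNSH4JJb7qBZ6y/pJjQ3n7g42b1+sz828D3hWlfal2Ce3KYqJertqKupZGTaZCGVpORaJV6YodjICpTT3u09+nFdVJXY29sWHllJ3ExL1kUKScKMyUAMykAJy8EV5IeztBvgoStaHeqa3Kak46YqI2dv46bp6d7SHxsY4Jwd4JsKUtdLpug8tnZ0pHEdWyYfmlrcWhSWUExViRQbHPLqbTiq8DhTMmPhpMufXifh1mbi2iOkYuAi4SAromY0Kytan+eVHh8fXZpTXJkE3JKR71t47zixZDjuYTUlHq+bHrEZLDkj9TkjKTPqKnYtZjh18jsaGlZZlZrhniClpKKhoONlYaMx8GolYKwaF2yhYGyipOzUqeZHFsoRk8XZ04ijFE5pWdefZFtTHtKTFoyaXEsZHYfQEMZkpIc"/>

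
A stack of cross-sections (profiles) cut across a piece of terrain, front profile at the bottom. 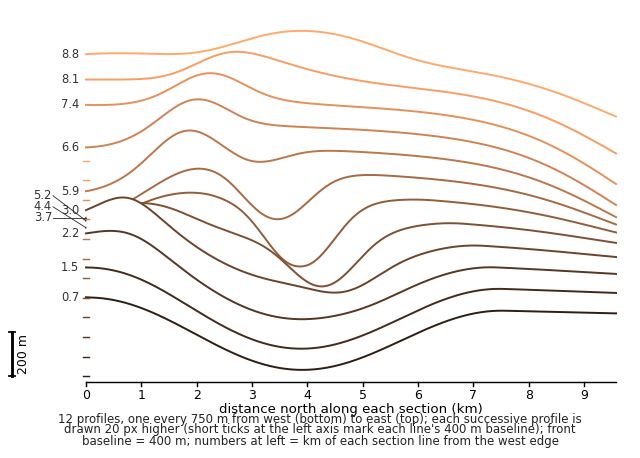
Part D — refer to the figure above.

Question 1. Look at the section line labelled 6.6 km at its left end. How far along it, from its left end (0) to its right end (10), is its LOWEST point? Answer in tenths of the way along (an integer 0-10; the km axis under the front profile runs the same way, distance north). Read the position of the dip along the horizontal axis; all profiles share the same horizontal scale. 10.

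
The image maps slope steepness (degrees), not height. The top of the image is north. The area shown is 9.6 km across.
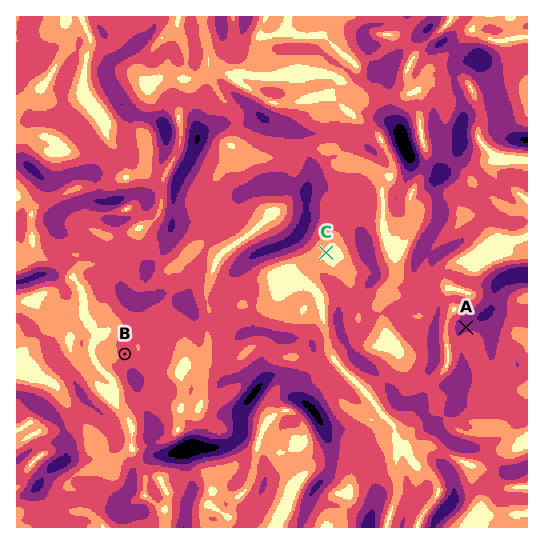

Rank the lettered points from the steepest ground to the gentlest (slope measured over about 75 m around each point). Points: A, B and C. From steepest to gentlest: A B C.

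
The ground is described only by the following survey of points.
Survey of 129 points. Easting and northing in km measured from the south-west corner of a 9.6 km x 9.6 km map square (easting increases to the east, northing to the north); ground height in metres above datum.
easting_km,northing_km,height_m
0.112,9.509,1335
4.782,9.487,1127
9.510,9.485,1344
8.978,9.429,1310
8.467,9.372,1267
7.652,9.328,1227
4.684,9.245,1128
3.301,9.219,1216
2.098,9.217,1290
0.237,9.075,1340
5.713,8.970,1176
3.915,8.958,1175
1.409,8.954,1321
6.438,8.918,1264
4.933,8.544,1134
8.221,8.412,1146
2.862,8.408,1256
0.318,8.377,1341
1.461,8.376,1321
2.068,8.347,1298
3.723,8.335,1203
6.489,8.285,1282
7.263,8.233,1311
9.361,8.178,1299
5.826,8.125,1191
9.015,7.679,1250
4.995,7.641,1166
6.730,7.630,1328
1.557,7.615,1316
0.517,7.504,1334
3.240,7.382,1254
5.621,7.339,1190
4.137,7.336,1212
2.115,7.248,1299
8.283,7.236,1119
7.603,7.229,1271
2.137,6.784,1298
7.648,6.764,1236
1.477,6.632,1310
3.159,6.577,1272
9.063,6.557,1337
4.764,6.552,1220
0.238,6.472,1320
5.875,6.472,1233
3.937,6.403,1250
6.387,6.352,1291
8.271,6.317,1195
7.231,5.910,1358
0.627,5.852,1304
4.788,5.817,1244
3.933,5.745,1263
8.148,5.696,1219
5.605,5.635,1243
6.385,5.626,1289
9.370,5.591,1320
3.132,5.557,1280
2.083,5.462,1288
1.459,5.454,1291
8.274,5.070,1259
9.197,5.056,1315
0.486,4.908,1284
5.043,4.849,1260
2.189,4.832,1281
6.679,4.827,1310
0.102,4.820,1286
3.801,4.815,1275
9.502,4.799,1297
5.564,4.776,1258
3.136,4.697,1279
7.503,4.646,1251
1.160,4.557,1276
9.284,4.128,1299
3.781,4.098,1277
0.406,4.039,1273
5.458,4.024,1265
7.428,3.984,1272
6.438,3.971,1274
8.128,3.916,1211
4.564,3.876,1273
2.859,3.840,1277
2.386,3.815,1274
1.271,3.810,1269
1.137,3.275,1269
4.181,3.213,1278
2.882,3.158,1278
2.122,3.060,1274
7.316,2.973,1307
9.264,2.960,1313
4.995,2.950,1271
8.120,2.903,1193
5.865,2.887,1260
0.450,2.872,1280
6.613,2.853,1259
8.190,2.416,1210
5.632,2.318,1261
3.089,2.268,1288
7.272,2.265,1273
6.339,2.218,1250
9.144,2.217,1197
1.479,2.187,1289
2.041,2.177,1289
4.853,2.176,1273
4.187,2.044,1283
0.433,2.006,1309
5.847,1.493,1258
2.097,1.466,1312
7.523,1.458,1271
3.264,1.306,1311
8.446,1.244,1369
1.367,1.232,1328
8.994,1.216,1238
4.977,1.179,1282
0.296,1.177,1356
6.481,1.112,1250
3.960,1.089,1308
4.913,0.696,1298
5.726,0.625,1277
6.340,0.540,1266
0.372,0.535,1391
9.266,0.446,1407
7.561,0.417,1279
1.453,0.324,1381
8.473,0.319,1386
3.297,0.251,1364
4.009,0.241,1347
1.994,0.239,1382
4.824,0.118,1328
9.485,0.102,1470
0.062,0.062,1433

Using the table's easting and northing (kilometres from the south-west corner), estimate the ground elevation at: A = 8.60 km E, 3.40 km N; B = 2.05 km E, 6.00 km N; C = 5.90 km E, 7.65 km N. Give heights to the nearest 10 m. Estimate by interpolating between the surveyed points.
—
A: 1240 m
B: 1290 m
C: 1210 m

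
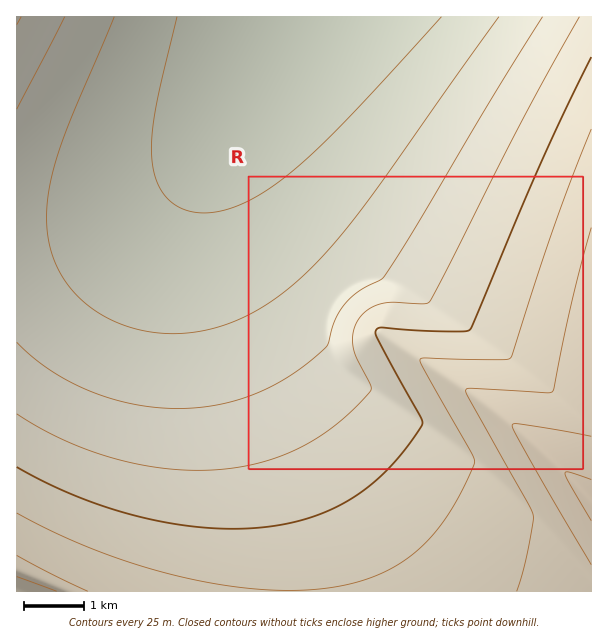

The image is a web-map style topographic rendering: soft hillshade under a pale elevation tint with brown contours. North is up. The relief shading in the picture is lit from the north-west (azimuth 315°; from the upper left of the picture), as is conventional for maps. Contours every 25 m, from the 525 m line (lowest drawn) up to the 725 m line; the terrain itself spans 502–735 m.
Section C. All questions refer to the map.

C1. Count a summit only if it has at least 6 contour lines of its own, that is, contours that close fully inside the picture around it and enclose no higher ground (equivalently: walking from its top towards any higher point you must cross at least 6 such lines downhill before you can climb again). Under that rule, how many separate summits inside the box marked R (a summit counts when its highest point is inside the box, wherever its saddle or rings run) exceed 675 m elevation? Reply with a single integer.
0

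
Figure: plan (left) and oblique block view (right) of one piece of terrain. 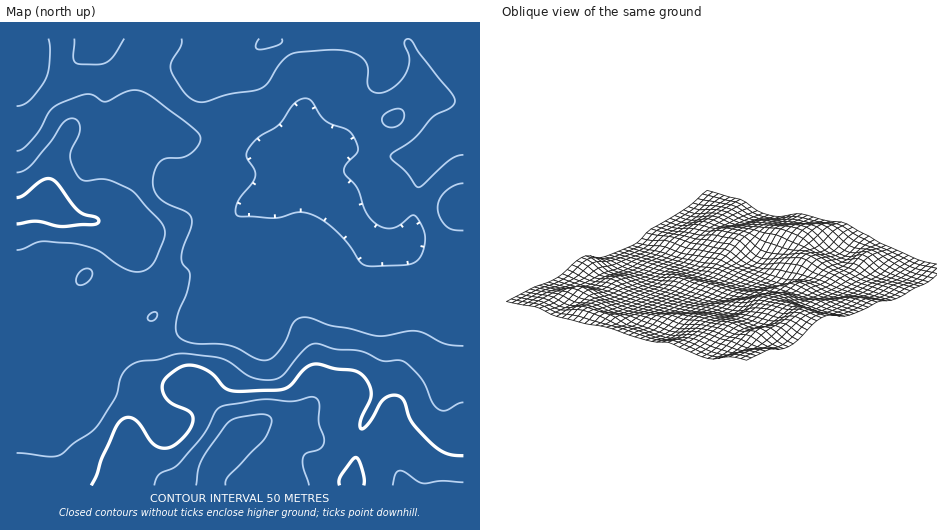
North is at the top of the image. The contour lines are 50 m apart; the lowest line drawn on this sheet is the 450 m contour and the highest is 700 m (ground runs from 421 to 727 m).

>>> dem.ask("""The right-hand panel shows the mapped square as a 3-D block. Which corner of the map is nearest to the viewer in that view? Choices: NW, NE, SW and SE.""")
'NW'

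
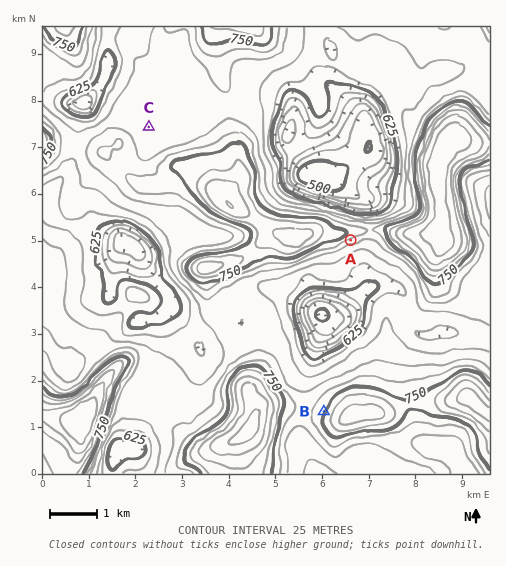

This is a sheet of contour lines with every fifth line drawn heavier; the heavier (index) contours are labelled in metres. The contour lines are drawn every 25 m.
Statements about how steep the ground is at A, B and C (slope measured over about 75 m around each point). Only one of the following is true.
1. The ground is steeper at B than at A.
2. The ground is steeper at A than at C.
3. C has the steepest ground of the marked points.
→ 2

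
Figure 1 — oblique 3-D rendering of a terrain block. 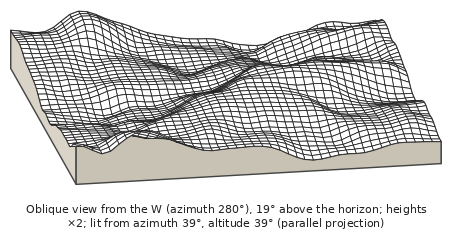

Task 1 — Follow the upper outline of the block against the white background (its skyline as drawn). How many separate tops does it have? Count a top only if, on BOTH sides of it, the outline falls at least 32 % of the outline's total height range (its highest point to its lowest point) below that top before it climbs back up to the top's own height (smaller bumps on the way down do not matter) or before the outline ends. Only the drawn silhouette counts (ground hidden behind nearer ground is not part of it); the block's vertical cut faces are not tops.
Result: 0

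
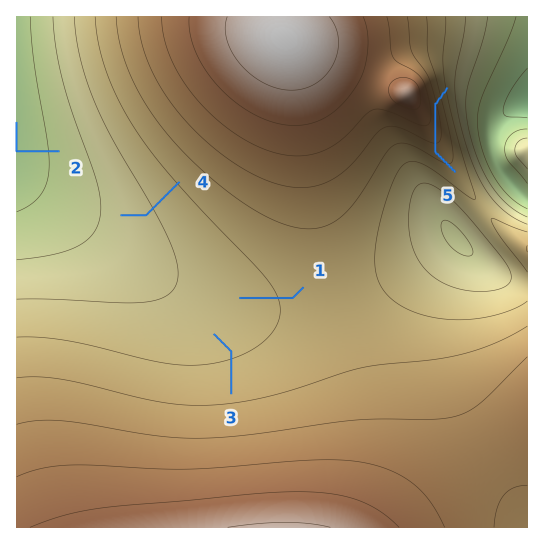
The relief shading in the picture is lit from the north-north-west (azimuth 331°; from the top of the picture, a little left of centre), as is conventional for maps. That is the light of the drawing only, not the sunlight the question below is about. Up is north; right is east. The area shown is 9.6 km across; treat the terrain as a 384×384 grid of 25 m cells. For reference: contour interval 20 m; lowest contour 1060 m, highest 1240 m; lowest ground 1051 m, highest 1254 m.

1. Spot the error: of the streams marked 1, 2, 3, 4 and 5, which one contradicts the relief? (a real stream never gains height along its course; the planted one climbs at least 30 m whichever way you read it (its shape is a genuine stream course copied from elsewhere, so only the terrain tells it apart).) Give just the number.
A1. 5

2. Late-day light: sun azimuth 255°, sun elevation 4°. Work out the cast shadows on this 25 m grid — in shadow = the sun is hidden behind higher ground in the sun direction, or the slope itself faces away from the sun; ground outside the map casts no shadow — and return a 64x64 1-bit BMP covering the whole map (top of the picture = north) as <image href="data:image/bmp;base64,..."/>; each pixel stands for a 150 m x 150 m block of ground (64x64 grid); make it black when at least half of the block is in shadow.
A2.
<image width="64" height="64" href="data:image/bmp;base64,Qk0+AgAAAAAAAD4AAAAoAAAAQAAAAEAAAAABAAEAAAAAAAACAAATCwAAEwsAAAIAAAAAAAAA////AAAAAAAAAAAAAAAAAAAAAAAAAAAAAAAAAAAAAAAAAAAAAAAAAAAAAAAAAAAAAAAAAAAAAAAAAAAAAAAAAAAAAAAAAAAAAAAAAAAAAAAAAAAAAAAAAAAAAAAAAAAAAAAAAAAAAAAAAAAAAAAAAAAAAAAAAAAAAAAAAAAAAAAAAAAAAAAAAAAAAAAAAAAAAAAAAAAAAAAAAAAAAAAAAAAAAAAAAAAAAAAAAAAAAAAAAAAAAAAAAAAAAAAAAAAAAAAAAAAAAAAAAAAAAAAAAAAAAAAAAAAAAAAAAAAAAAAAAAAAAAAAAAAAAAAAAAAAAAAAAAAAAAAAAAAAAAAAAAAAAAAAAAAAAAAAAAAAAAAAAAAAAAAAAAAAAAAAAAAAAAAAAAAAAAAAAAAAAAAAAAAAAAAAAAABAAAAAAAAAAcAAAAAAAAADwAAAAAAAAAfAAAAAAAAAD8AAAAAAAAAfwAAAAAAAAB+AAAAAAAAAP4AAAAAAAAB/AAAAAAAAAH8AAAAAAAAA/wAAAAAAAAH/AAAAAAAAAf8AAAAAAAAD/4AAAAAAAAf/wAAAAAAAB//AAAAAAAAP/8AAAAAAAA//wAAAAAAAH//AAAAAAAAf/8AAAAAAAB//wAAAAAAAH//AAAAAAAAP/8AAAAAAAAAAAAAAAAAAAAAAAAAAAAAAAAAAAAAAAAAAA=="/>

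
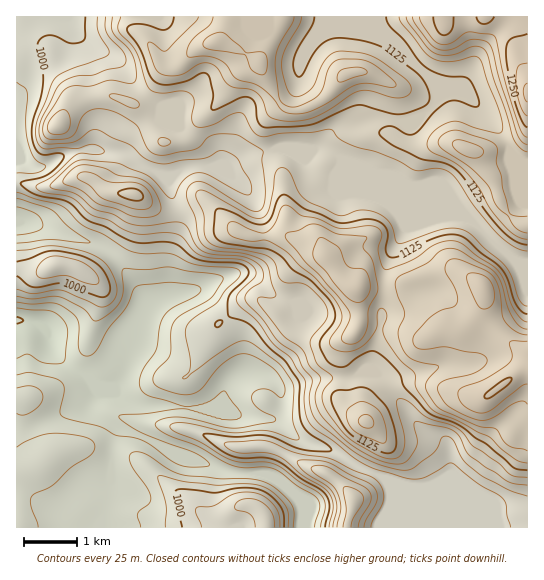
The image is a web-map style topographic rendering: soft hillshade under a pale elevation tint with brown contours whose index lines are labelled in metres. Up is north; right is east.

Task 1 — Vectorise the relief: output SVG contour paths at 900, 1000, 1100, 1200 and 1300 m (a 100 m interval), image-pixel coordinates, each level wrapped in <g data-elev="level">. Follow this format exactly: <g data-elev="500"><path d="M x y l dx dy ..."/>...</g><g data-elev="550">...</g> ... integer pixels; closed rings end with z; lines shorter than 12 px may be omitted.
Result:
<g data-elev="900"><path d="M17 308l30 2 7 2 11 10 3 11-3 25-3 5-19 0-16-9-10 4"/></g><g data-elev="1000"><path d="M284 527l-1-16-8-12-13-8-17-3-30 5-29-4-10 1-1 3 0 5 7 29"/><path d="M215 326l2 1 2 0 3-4 0-2-5 0z"/><path d="M17 276l10 9 7 2 29-4 39 14 5-1 3-6-1-9-7-12-9-8-13-6-19-4-11 0-21 8-12 3"/><path d="M85 17l0 20-3 5-12 1-13-6-7-2-8 3-4 5-1 6 6 21 0 12-2 16-9 25 1 18 2 8 6 5 5 1 13-2 4 1 1 3-5 8-10 9-8 4-18 3-3 2 1 2 8 6 8 4 31 7 19 18 19 7 25 14 11 2 20-1 9 1 7 2 12 10 8 5 12 2 27 1 9 4 3 4-2 6-15 14-3 6-1 6 0 12 22 10 18 21 18 16 13 21 0 30 3 12 7 8 18 12 5 5-6 2-23-2-10-4-19-8-9-3-31 2-27-3-3 0-1 1 15 14 15 7 10 2 23 0 12 3 24 18 19 11 6 7 2 8-4 22"/></g><g data-elev="1100"><path d="M351 527l2-8 9-14 2-7-5-7-13-5-3 3 3 21-3 17"/><path d="M527 306l-4-1-4-5-7-23-7-11-38-34-10-4-12 1-42 14-5 0-2-2-6-18-5-6-7-4-8-2-9-1-16 5-6 1-32-15-8-8-8-19-6-6-6 0-3 5-7 36-3 6-4 3-5 0-7-2-44-25-7-1-3 3 0 5 8 17 1 20 5 8 9 4 26 3 22 6 7 6 4 13 4 6 4 2 13 0 7 2 8 6 11 12 3 8-1 7-15 19-2 8 7 18 13 11 3 4-10 15-1 6 2 7 15 21 10 11 32 19 10 2 8-2 4-7 2-9-9-39 2-3 4 0 8 4 17 15 23 7 8 4 6 5 9 12 26 17 11 11 5 3 12 0"/><path d="M134 209l12 0 6-4 0-6-2-5-8-9-9-3-24 0-14-8-8-2-6 1-4 2 2 4 11 7 12 12z"/><path d="M162 146l7-1 1-4-5-3-6 0-1 4z"/><path d="M52 134l10 0 6-4 2-11-4-9-3 0-4 1-9 10-3 8 2 3z"/><path d="M130 107l7 1 2-2 0-3-4-3-8-3-13-3-5 1 4 4z"/><path d="M121 17l-3 8 0 5 18 21 13 37 4 3 5 2 24-2 9 3 3 8-2 17 3 7 6 1 9-1 21-12 10-1 4 2 8 16 8 5 21-3 29-1 19-3 3 1 5 8 9 5 34 11 17 7 16 9 5 1 16-3 10 2 11 8 18 28 24 28 16 13 13 4"/></g><g data-elev="1200"><path d="M527 335l-11-4-12-10-2-7-3-25-7-14-10-6-20-9-8-1-7 3-2 7 1 5 10 17 2 7-1 5-3 4-13 3-11 7-15 16-2 8 2 5 4 3 28-2 32 6 8 5 0 3-1 4-8 6-11 4-20 4-8 6-1 5 4 9 5 6 7 5 18 8 11 2 12-3 22-15 6-1 4 3"/><path d="M355 302l7-1 7-8 1-8-3-12-4-4-14-2-4-5-7-15-13-8-6-1-6 12 1 9 12 12 18 23z"/><path d="M473 158l5 0 4-3 2-4-3-4-20-7-6 0-2 2 0 4 4 5z"/><path d="M339 82l26-7 2-4-8-4-16 2-5 5-1 5z"/><path d="M258 74l5 1 4-5 0-11-3-6-18 0-20-19-4-2-9 2-9 7-1 5 4 3 38 6 6 14z"/><path d="M412 17l3 6 14 19 9 7 7 1 6-1 20-10 11 1 7 3 4 8 6 27 18 56 5 8 5 3"/></g><g data-elev="1300"><path d="M527 83l-3 3-1 5 2 8 2 3"/></g>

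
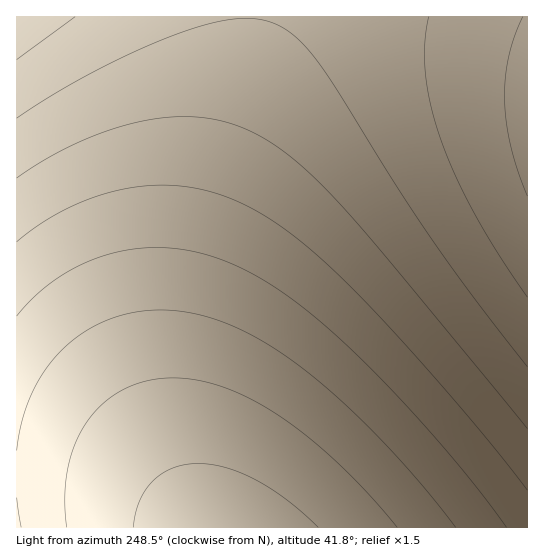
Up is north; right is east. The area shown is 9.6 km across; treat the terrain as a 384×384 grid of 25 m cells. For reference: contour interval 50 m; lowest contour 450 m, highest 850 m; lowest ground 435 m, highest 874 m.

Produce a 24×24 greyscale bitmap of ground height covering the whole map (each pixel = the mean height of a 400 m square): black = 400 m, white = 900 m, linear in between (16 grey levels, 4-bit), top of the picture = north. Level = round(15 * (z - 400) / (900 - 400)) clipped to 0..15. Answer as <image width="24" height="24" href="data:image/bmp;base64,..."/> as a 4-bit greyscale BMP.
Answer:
<image width="24" height="24" href="data:image/bmp;base64,Qk2WAQAAAAAAAHYAAAAoAAAAGAAAABgAAAABAAQAAAAAACABAAATCwAAEwsAABAAAAAAAAAAAAAAABEREQAiIiIAMzMzAERERABVVVUAZmZmAHd3dwCIiIgAmZmZAKqqqgC7u7sAzMzMAN3d3QDu7u4A////ALvN3e7u7u7dzLuqmLzN3e7u7t3czLqpmLzN3d7u7d3My7qZh7vM3d3d3dzMu6mYh7vM3d3d3czLuqmIdrvMzN3dzMu7qpiHdqu8zMzMzLu6qYh3Zau7zMzMu7qqmYd2Vaq7u7u7u6qpmHdmVJqqu7u7qqmZh3ZlRJmqqqqqqpmId2ZVQ5maqqqqmZiHdmVUQ4iZmZmZmYh3dlVEM4iJmZmZiId3ZlVDMneIiIiIiHd2ZVRDMnd3iIiId3dmVUQzImZ3d3d3d2ZlVUQzImZmd3d3dmZVVEMyIVVmZmZmZmVVREMyIVVVZmZmZlVVRDMyIURVVVVlVVVURDMyITREVVVVVVVERDMiITNERFVVVVVERDMyISMzRERFVURERDMyIg=="/>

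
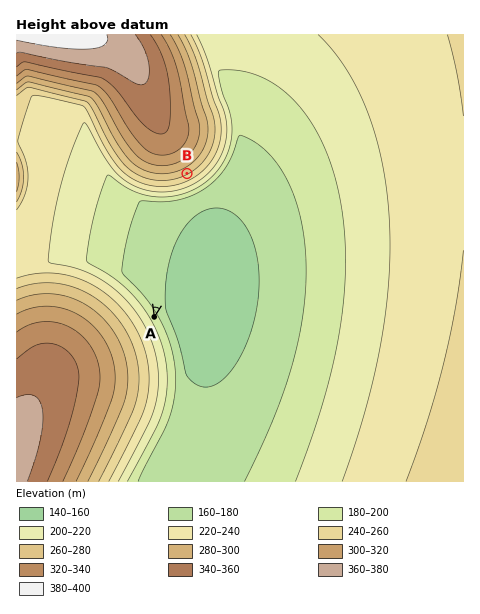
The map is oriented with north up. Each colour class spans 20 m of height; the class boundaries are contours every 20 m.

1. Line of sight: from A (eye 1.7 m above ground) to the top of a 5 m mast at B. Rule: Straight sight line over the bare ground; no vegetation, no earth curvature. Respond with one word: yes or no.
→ yes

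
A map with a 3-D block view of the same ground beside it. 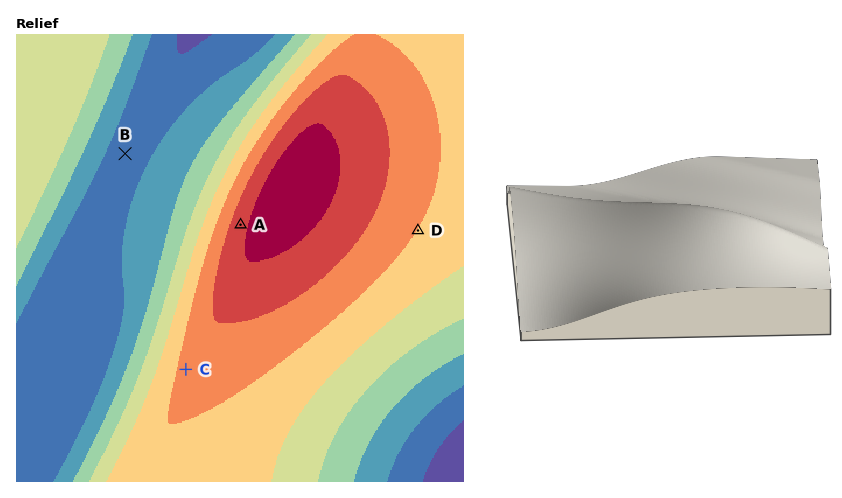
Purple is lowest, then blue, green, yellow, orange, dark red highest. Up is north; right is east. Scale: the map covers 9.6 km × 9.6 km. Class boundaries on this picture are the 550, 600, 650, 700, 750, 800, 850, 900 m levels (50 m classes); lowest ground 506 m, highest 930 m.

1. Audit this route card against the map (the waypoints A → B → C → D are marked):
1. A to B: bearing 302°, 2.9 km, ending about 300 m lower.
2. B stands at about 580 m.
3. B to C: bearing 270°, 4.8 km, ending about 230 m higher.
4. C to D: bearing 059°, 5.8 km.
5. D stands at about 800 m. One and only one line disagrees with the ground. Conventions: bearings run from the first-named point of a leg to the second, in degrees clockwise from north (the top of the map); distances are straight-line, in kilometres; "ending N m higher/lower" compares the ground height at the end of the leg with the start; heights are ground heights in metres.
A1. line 3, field bearing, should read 164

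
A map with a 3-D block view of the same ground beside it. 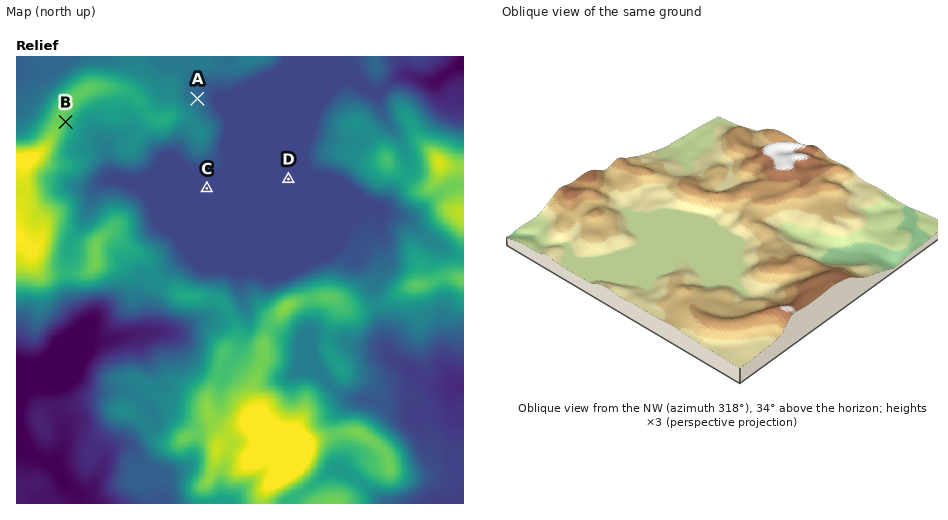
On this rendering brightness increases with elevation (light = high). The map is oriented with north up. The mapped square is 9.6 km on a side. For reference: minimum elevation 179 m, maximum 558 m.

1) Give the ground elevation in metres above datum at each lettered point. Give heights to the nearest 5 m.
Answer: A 325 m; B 425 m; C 285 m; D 285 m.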